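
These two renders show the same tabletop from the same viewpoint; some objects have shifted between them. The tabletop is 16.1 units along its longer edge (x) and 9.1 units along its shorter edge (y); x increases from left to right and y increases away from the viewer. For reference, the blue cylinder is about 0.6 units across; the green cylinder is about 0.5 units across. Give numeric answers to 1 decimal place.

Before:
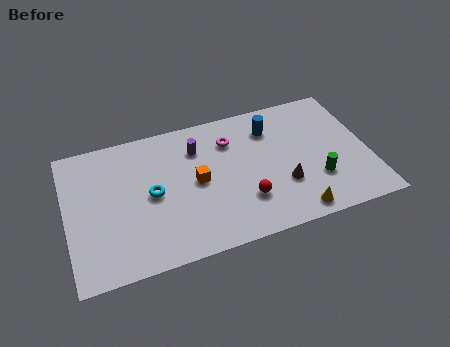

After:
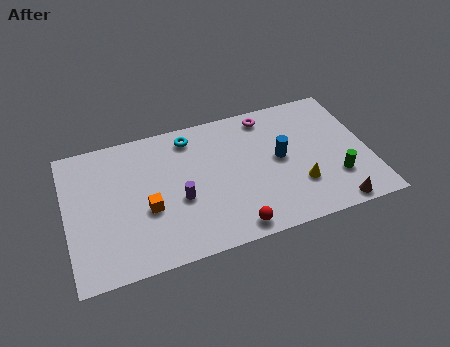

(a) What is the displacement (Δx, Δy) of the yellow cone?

(0.4, 1.7)

The yellow cone started near (11.8, 1.0) and ended near (12.2, 2.7).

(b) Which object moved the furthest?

the cyan torus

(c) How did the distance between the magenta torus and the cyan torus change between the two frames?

-0.8

Before: roughly 5.0 units apart; after: 4.2. That's 0.8 units closer together.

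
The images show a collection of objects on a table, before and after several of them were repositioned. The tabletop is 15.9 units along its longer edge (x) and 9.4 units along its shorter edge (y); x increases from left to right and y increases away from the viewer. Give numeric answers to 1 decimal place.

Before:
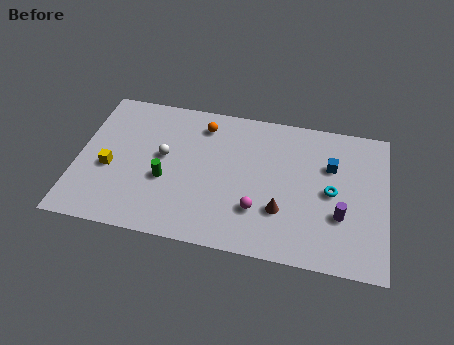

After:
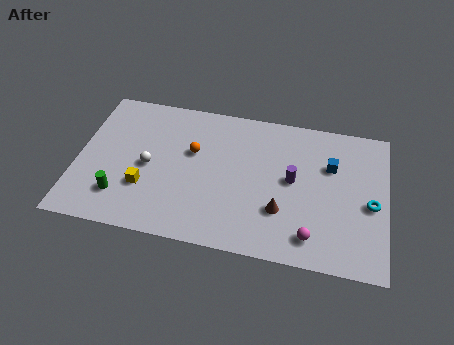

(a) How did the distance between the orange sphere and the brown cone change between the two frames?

-0.9

The distance was about 6.4 in the first image and 5.5 in the second, so they moved 0.9 units closer together.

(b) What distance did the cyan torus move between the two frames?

2.0

The cyan torus moved from about (13.1, 4.6) to (15.1, 4.2), a distance of √(2.0² + 0.4²) ≈ 2.0.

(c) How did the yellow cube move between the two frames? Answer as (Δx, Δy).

(1.9, -0.9)

From the two frames, the yellow cube sits at roughly (1.7, 3.9) before and (3.6, 3.0) after.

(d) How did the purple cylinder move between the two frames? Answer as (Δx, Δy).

(-2.5, 1.8)

The purple cylinder started near (13.6, 3.2) and ended near (11.1, 5.0).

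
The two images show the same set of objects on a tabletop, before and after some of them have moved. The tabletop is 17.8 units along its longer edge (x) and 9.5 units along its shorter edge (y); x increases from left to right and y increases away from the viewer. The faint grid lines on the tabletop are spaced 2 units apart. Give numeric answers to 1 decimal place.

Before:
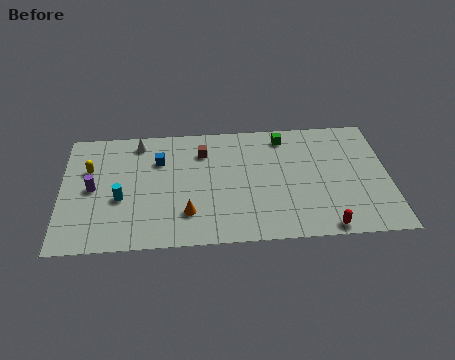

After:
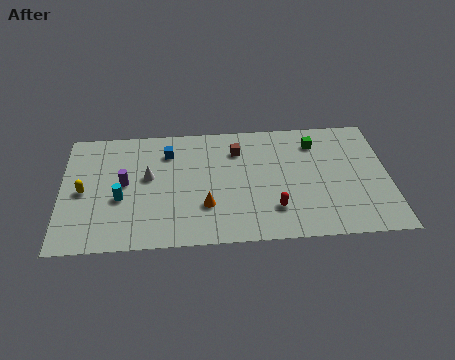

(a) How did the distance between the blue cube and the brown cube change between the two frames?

+1.3

They were about 2.5 units apart before and 3.8 after — 1.3 units further apart.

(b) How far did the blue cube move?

0.8

The blue cube moved from about (5.3, 6.7) to (5.8, 7.3), a distance of √(0.5² + 0.6²) ≈ 0.8.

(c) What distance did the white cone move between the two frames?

2.8

The white cone moved from about (4.2, 8.2) to (4.7, 5.4), a distance of √(0.5² + 2.8²) ≈ 2.8.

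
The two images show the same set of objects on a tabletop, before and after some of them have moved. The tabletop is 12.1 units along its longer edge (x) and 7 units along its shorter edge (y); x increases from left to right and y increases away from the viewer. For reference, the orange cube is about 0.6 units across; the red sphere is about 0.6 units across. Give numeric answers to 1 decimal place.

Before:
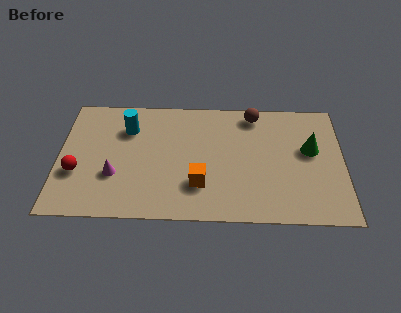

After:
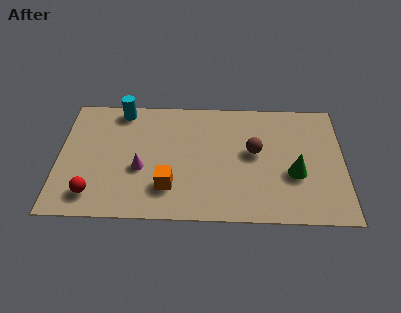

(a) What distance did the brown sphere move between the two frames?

2.2

From (8.3, 6.1) to (8.3, 3.9), the brown sphere covered √(0.0² + 2.2²) ≈ 2.2 units.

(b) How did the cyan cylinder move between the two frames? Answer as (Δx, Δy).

(-0.3, 1.1)

The cyan cylinder was at about (2.9, 5.1) and moved to about (2.6, 6.2).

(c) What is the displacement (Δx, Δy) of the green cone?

(-0.7, -1.4)

The green cone started near (10.7, 4.1) and ended near (10.0, 2.7).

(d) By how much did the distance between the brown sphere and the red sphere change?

-1.0

Before: roughly 8.3 units apart; after: 7.3. That's 1.0 units closer together.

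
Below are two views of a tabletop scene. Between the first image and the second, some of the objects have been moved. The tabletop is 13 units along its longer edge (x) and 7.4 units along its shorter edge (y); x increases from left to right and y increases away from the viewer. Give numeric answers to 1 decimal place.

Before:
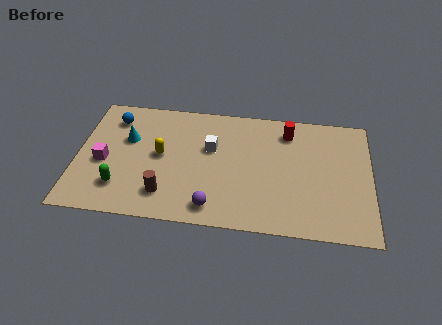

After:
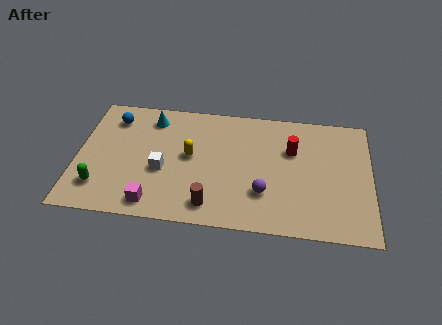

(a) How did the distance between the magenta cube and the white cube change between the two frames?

-2.9

Before: roughly 4.9 units apart; after: 2.0. That's 2.9 units closer together.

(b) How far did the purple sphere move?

2.5

From (6.1, 1.1) to (8.3, 2.2), the purple sphere covered √(2.2² + 1.1²) ≈ 2.5 units.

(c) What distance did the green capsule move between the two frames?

0.9

The green capsule was near (2.0, 1.8) before and (1.1, 1.7) after, so it travelled √(0.9² + 0.1²) ≈ 0.9 units.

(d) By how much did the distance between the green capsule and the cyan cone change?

+2.0

The distance was about 2.9 in the first image and 4.9 in the second, so they moved 2.0 units further apart.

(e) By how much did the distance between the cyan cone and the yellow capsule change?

+1.1

Before: roughly 1.7 units apart; after: 2.8. That's 1.1 units further apart.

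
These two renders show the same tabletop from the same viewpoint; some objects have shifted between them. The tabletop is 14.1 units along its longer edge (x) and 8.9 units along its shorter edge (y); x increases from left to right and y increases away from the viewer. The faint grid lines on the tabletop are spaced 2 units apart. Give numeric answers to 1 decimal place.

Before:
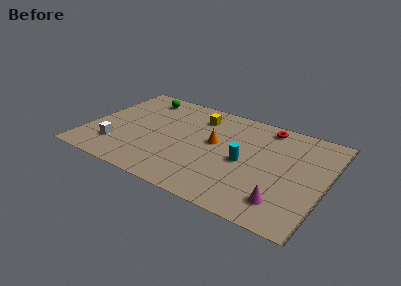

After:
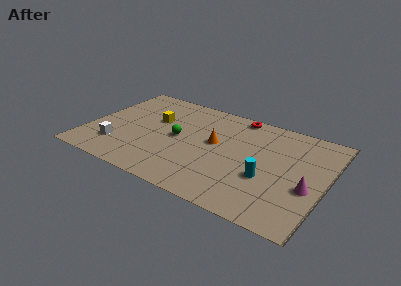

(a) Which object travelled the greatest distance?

the green sphere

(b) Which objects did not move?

the white cube and the orange cone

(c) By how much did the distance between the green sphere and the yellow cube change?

-1.7

The distance was about 3.6 in the first image and 1.9 in the second, so they moved 1.7 units closer together.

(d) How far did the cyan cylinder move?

1.6

From (9.4, 4.1) to (10.8, 3.3), the cyan cylinder covered √(1.4² + 0.8²) ≈ 1.6 units.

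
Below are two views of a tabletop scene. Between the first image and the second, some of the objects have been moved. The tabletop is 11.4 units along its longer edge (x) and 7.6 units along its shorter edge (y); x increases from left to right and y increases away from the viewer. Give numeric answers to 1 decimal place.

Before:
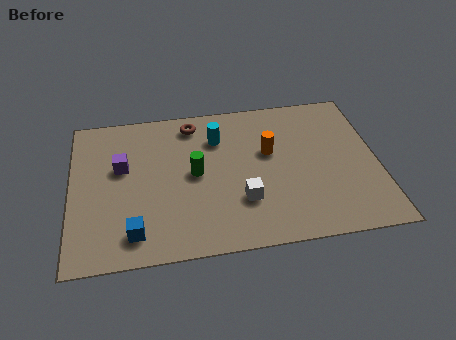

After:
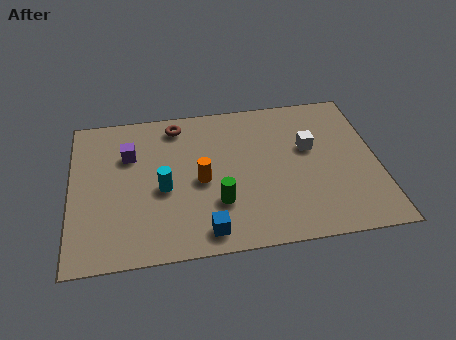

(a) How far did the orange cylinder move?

2.8

The orange cylinder moved from about (7.4, 4.6) to (4.8, 3.5), a distance of √(2.6² + 1.1²) ≈ 2.8.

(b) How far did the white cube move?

3.5

The white cube moved from about (6.3, 2.3) to (8.9, 4.6), a distance of √(2.6² + 2.3²) ≈ 3.5.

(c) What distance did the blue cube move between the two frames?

2.6

The blue cube was near (2.3, 1.3) before and (4.9, 1.0) after, so it travelled √(2.6² + 0.3²) ≈ 2.6 units.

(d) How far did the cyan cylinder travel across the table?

3.1

The cyan cylinder moved from about (5.5, 5.6) to (3.4, 3.3), a distance of √(2.1² + 2.3²) ≈ 3.1.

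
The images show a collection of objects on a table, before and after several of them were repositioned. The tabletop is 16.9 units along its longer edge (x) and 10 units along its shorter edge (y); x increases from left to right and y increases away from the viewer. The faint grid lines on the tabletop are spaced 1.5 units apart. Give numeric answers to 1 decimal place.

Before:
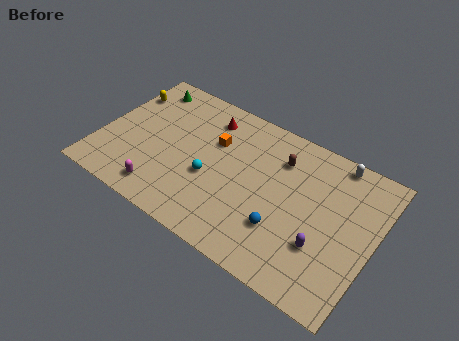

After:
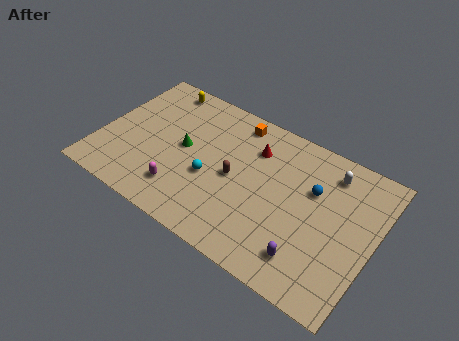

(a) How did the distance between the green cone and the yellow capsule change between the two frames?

+2.8

The distance was about 1.6 in the first image and 4.4 in the second, so they moved 2.8 units further apart.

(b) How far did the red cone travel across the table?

3.2

The red cone moved from about (6.1, 8.1) to (9.2, 7.4), a distance of √(3.1² + 0.7²) ≈ 3.2.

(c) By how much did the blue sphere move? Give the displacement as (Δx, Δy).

(1.3, 3.5)

From the two frames, the blue sphere sits at roughly (11.7, 3.0) before and (13.0, 6.5) after.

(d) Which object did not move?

the cyan sphere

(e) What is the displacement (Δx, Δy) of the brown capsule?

(-2.4, -2.7)

From the two frames, the brown capsule sits at roughly (10.8, 7.5) before and (8.4, 4.8) after.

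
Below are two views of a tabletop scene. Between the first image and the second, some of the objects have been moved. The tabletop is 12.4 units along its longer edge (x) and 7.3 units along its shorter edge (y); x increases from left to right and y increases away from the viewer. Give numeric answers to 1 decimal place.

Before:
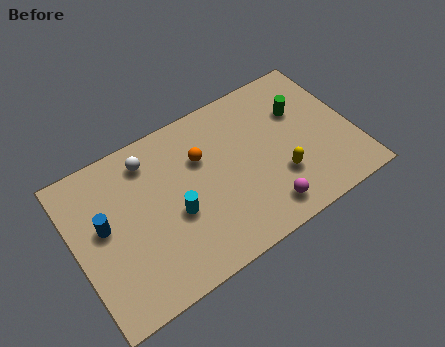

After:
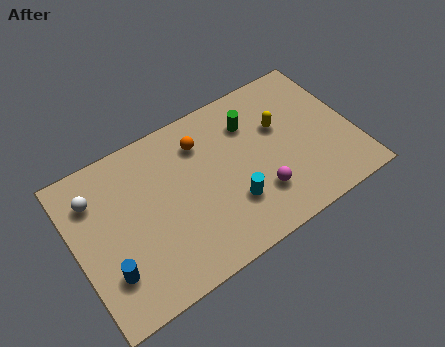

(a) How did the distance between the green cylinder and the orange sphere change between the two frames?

-2.3

The distance was about 4.5 in the first image and 2.2 in the second, so they moved 2.3 units closer together.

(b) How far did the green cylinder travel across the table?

2.3

The green cylinder moved from about (10.3, 4.9) to (8.1, 5.4), a distance of √(2.2² + 0.5²) ≈ 2.3.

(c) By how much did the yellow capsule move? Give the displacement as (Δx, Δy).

(0.4, 2.3)

The yellow capsule was at about (8.9, 2.3) and moved to about (9.3, 4.6).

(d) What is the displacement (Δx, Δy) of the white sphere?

(-2.5, -0.5)

The white sphere started near (3.6, 6.0) and ended near (1.1, 5.5).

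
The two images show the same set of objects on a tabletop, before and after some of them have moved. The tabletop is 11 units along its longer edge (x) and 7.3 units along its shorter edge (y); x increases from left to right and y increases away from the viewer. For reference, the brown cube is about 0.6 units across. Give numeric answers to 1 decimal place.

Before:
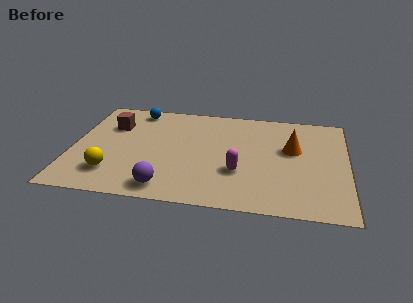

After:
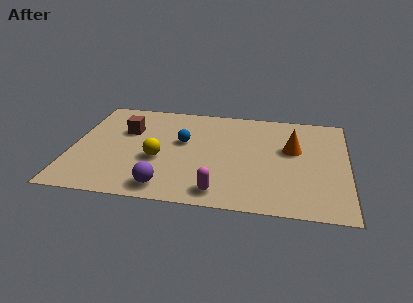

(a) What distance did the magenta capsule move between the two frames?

1.7

The magenta capsule was near (6.7, 2.5) before and (6.0, 1.0) after, so it travelled √(0.7² + 1.5²) ≈ 1.7 units.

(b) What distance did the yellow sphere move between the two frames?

2.2

From (1.7, 1.7) to (3.5, 2.9), the yellow sphere covered √(1.8² + 1.2²) ≈ 2.2 units.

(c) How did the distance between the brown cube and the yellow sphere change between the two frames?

-1.0

Before: roughly 3.4 units apart; after: 2.4. That's 1.0 units closer together.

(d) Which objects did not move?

the purple sphere and the orange cone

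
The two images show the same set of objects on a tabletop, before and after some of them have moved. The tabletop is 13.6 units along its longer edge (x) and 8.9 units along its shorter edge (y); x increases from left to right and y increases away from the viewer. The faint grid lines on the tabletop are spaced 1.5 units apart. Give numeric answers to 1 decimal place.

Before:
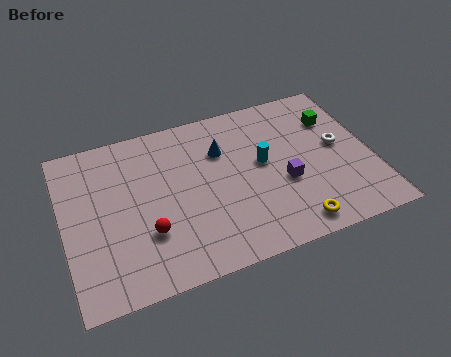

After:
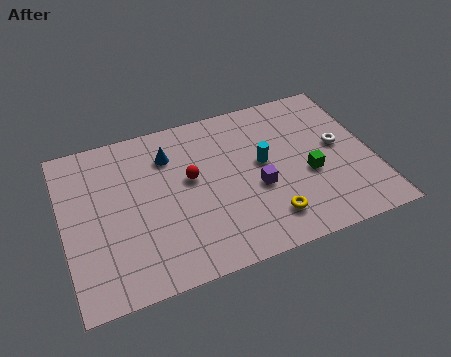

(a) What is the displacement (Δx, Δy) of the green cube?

(-1.5, -2.8)

The green cube started near (12.2, 6.4) and ended near (10.7, 3.6).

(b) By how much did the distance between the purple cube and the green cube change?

-1.6

Before: roughly 3.9 units apart; after: 2.3. That's 1.6 units closer together.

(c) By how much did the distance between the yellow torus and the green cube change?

-3.2

Before: roughly 5.9 units apart; after: 2.7. That's 3.2 units closer together.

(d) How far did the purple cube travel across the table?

1.2

The purple cube moved from about (9.6, 3.5) to (8.4, 3.6), a distance of √(1.2² + 0.1²) ≈ 1.2.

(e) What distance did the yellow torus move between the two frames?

1.2

The yellow torus was near (9.7, 1.1) before and (8.7, 1.8) after, so it travelled √(1.0² + 0.7²) ≈ 1.2 units.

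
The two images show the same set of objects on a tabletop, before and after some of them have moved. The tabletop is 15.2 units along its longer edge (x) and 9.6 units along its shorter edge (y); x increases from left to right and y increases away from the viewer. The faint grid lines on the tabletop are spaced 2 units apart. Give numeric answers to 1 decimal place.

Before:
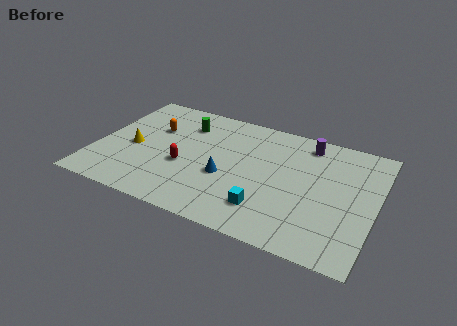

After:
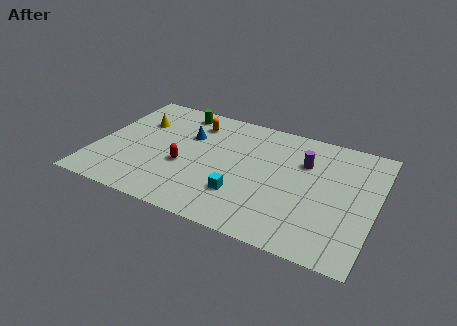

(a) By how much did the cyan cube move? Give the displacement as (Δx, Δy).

(-1.4, 0.5)

From the two frames, the cyan cube sits at roughly (9.6, 2.2) before and (8.2, 2.7) after.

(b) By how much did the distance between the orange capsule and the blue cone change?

-3.8

Before: roughly 5.0 units apart; after: 1.2. That's 3.8 units closer together.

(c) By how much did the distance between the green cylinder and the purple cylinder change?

+0.6

Before: roughly 6.8 units apart; after: 7.4. That's 0.6 units further apart.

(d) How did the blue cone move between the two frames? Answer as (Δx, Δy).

(-2.4, 2.6)

The blue cone started near (7.2, 3.8) and ended near (4.8, 6.4).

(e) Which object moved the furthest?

the blue cone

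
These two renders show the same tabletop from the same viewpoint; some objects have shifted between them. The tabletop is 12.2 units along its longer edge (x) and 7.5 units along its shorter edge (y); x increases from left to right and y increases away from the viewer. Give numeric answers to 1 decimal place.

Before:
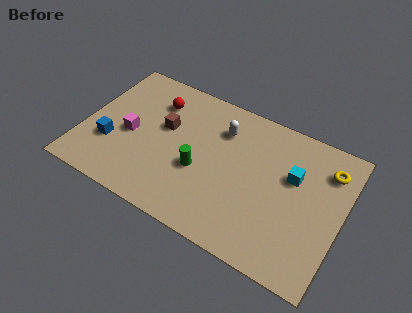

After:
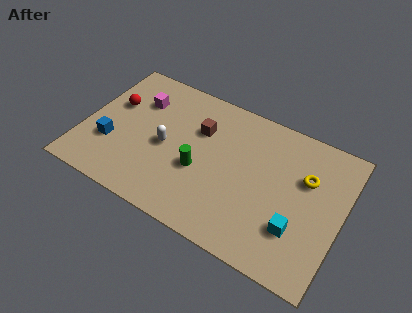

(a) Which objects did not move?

the green cylinder and the blue cube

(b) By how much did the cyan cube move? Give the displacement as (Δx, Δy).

(0.5, -2.5)

The cyan cube was at about (9.8, 4.7) and moved to about (10.3, 2.2).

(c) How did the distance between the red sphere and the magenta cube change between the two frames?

-1.2

The distance was about 2.5 in the first image and 1.3 in the second, so they moved 1.2 units closer together.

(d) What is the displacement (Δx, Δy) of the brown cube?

(1.6, 0.6)

The brown cube started near (3.7, 4.5) and ended near (5.3, 5.1).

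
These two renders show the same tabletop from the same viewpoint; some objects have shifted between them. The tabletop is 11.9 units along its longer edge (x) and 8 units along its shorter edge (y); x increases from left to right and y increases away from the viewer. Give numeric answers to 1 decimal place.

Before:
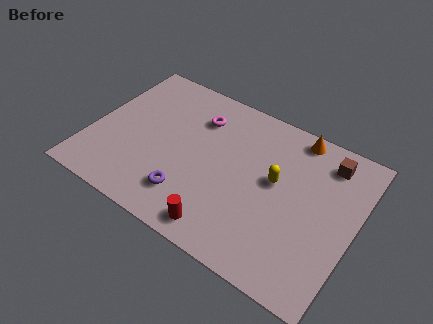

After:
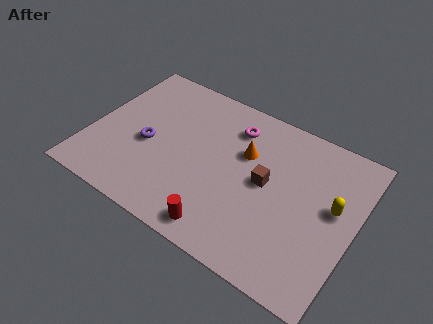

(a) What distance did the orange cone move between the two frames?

2.8

The orange cone was near (8.8, 7.2) before and (6.8, 5.2) after, so it travelled √(2.0² + 2.0²) ≈ 2.8 units.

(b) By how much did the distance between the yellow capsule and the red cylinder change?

+1.7

They were about 3.9 units apart before and 5.6 after — 1.7 units further apart.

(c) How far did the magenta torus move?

1.6

The magenta torus moved from about (4.5, 6.0) to (6.1, 6.3), a distance of √(1.6² + 0.3²) ≈ 1.6.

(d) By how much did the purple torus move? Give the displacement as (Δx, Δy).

(-2.2, 1.7)

The purple torus was at about (4.8, 1.8) and moved to about (2.6, 3.5).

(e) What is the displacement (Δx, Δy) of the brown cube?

(-2.4, -2.4)

From the two frames, the brown cube sits at roughly (10.3, 6.6) before and (7.9, 4.2) after.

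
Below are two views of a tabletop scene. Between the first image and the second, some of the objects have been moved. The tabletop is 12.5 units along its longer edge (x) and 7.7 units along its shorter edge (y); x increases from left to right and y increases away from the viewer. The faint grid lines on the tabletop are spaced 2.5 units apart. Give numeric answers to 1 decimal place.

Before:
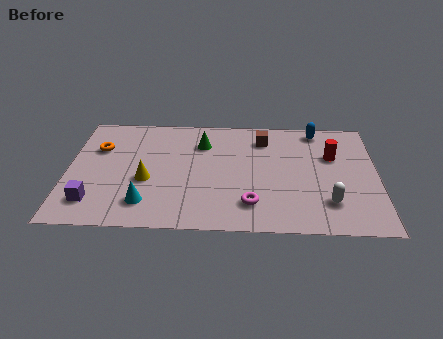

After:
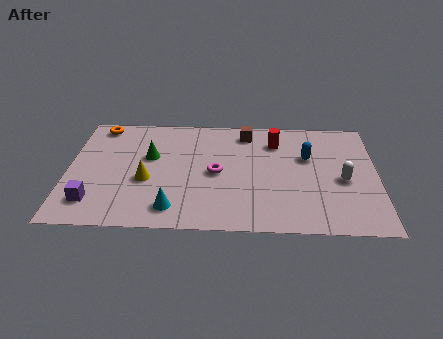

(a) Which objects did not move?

the yellow cone and the purple cube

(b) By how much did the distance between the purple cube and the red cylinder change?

-1.7

They were about 10.2 units apart before and 8.5 after — 1.7 units closer together.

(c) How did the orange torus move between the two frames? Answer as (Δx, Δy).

(0.0, 1.6)

From the two frames, the orange torus sits at roughly (1.2, 5.2) before and (1.2, 6.8) after.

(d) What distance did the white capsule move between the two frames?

1.6

From (10.5, 1.9) to (11.1, 3.4), the white capsule covered √(0.6² + 1.5²) ≈ 1.6 units.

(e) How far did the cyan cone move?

1.1

The cyan cone moved from about (3.2, 1.6) to (4.3, 1.3), a distance of √(1.1² + 0.3²) ≈ 1.1.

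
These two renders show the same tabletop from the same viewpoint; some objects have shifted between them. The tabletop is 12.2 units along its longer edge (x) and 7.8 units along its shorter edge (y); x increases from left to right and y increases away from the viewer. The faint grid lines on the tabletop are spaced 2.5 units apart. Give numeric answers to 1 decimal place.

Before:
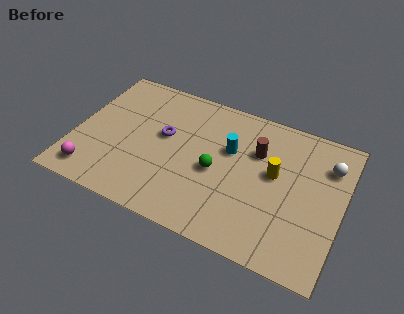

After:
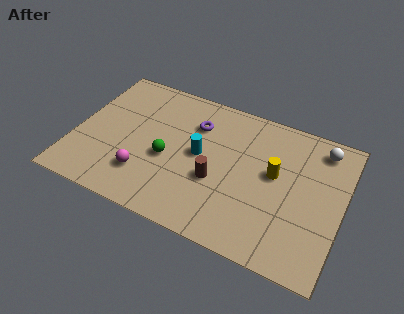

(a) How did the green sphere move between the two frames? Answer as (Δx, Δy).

(-2.2, -0.2)

From the two frames, the green sphere sits at roughly (6.5, 3.5) before and (4.3, 3.3) after.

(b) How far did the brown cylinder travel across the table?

2.8

From (8.2, 5.3) to (6.6, 3.0), the brown cylinder covered √(1.6² + 2.3²) ≈ 2.8 units.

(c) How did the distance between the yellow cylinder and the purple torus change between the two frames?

-1.1

They were about 5.1 units apart before and 4.0 after — 1.1 units closer together.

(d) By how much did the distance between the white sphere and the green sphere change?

+2.1

Before: roughly 5.4 units apart; after: 7.5. That's 2.1 units further apart.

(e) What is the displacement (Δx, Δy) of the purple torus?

(1.3, 1.2)

The purple torus started near (4.0, 4.5) and ended near (5.3, 5.7).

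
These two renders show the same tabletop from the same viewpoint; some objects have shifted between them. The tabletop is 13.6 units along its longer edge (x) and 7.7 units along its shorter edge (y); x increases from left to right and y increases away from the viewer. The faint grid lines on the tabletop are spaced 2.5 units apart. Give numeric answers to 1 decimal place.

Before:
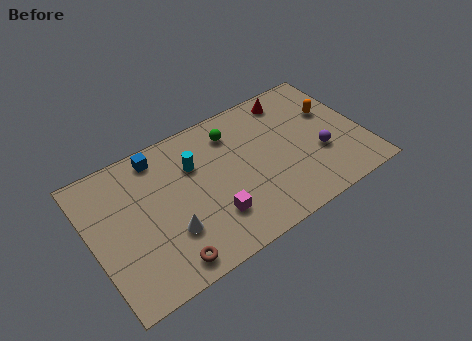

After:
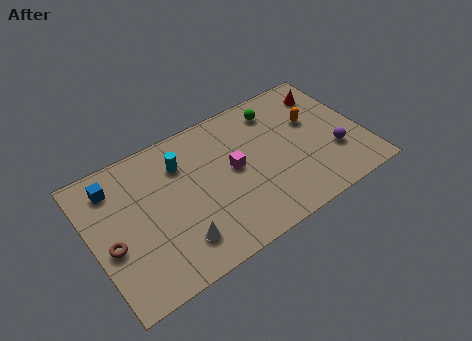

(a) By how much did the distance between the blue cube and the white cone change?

+0.8

The distance was about 4.3 in the first image and 5.1 in the second, so they moved 0.8 units further apart.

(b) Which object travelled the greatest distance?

the brown torus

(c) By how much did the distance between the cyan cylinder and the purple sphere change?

+1.5

They were about 6.5 units apart before and 8.0 after — 1.5 units further apart.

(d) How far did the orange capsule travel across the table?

1.0

The orange capsule moved from about (12.3, 4.9) to (11.3, 4.8), a distance of √(1.0² + 0.1²) ≈ 1.0.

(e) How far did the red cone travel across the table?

1.9

The red cone was near (10.5, 6.6) before and (12.3, 6.1) after, so it travelled √(1.8² + 0.5²) ≈ 1.9 units.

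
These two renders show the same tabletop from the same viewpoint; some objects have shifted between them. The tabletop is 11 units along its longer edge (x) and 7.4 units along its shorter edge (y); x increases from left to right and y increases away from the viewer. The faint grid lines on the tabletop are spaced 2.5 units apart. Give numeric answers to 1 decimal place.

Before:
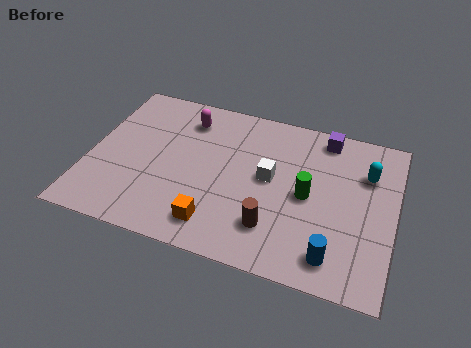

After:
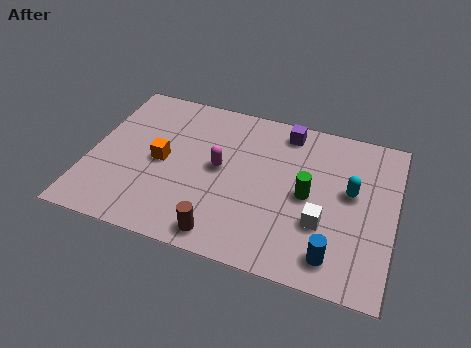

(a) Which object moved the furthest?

the orange cube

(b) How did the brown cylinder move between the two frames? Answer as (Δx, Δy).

(-1.7, -0.9)

The brown cylinder was at about (6.8, 1.8) and moved to about (5.1, 0.9).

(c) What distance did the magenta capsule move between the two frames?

2.4

The magenta capsule moved from about (3.3, 5.9) to (4.7, 3.9), a distance of √(1.4² + 2.0²) ≈ 2.4.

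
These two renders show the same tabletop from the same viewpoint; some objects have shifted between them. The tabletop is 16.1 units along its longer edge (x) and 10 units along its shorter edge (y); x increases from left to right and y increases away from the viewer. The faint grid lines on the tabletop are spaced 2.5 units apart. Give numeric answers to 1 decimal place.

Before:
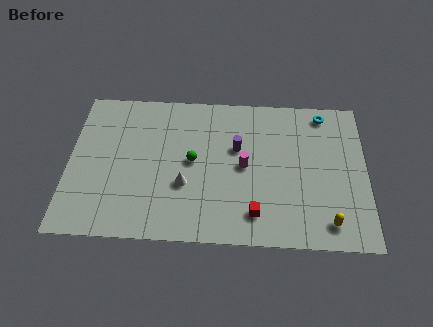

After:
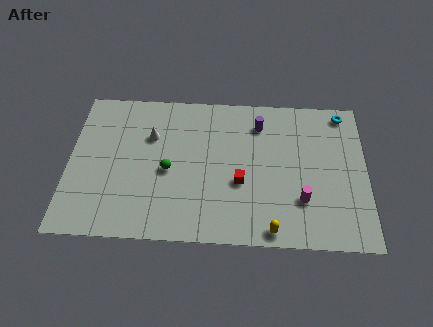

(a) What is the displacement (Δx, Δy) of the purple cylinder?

(1.2, 1.7)

The purple cylinder was at about (9.1, 6.2) and moved to about (10.3, 7.9).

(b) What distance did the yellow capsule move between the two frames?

3.1

From (14.0, 1.5) to (11.0, 0.9), the yellow capsule covered √(3.0² + 0.6²) ≈ 3.1 units.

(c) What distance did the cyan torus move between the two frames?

1.1

From (13.8, 8.8) to (14.9, 8.9), the cyan torus covered √(1.1² + 0.1²) ≈ 1.1 units.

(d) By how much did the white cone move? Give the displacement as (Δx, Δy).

(-1.9, 3.2)

From the two frames, the white cone sits at roughly (6.3, 3.6) before and (4.4, 6.8) after.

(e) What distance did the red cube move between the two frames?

2.2

The red cube was near (10.1, 1.9) before and (9.3, 3.9) after, so it travelled √(0.8² + 2.0²) ≈ 2.2 units.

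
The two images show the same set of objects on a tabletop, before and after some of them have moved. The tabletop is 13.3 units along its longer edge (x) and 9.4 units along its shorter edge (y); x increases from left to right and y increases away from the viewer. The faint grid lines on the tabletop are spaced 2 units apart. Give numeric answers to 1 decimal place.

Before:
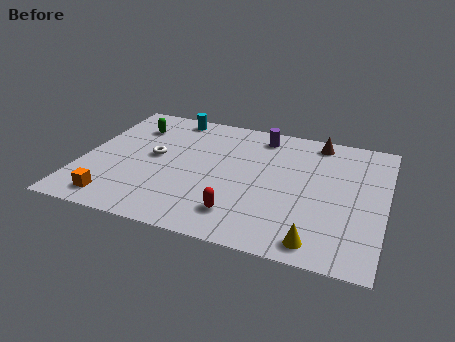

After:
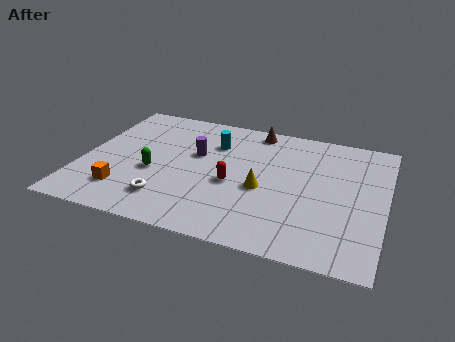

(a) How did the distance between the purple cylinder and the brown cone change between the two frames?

+1.1

The distance was about 2.5 in the first image and 3.6 in the second, so they moved 1.1 units further apart.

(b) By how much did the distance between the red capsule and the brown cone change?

-2.6

They were about 7.0 units apart before and 4.4 after — 2.6 units closer together.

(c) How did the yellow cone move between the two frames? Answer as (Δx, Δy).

(-2.6, 2.9)

The yellow cone was at about (10.6, 1.1) and moved to about (8.0, 4.0).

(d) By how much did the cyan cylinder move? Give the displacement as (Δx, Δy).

(2.1, -1.6)

The cyan cylinder was at about (3.5, 8.4) and moved to about (5.6, 6.8).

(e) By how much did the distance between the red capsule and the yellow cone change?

-2.2

Before: roughly 3.5 units apart; after: 1.3. That's 2.2 units closer together.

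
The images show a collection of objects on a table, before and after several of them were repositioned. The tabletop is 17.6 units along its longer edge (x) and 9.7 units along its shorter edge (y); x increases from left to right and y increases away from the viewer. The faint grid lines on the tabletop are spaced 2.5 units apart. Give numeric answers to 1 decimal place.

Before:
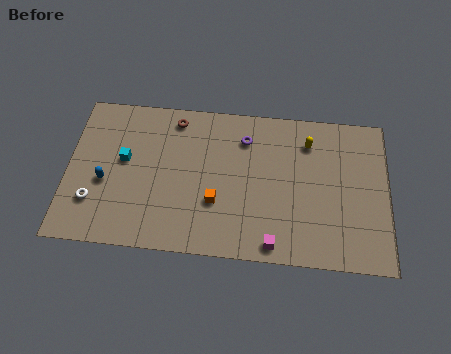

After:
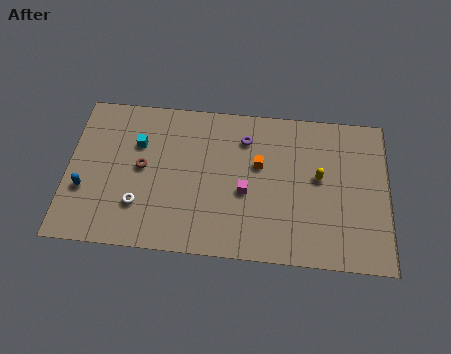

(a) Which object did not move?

the purple torus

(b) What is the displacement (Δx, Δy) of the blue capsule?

(-1.1, -0.6)

The blue capsule started near (2.1, 4.0) and ended near (1.0, 3.4).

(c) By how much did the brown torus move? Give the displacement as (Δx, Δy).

(-1.7, -3.3)

The brown torus was at about (5.8, 8.4) and moved to about (4.1, 5.1).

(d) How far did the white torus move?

2.5

The white torus was near (1.5, 2.7) before and (4.0, 2.7) after, so it travelled √(2.5² + 0.0²) ≈ 2.5 units.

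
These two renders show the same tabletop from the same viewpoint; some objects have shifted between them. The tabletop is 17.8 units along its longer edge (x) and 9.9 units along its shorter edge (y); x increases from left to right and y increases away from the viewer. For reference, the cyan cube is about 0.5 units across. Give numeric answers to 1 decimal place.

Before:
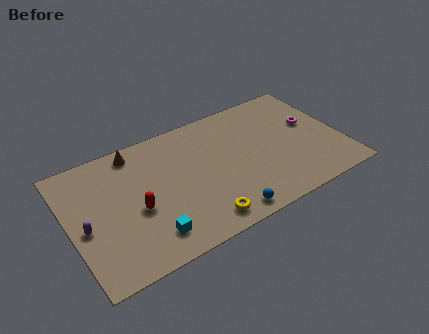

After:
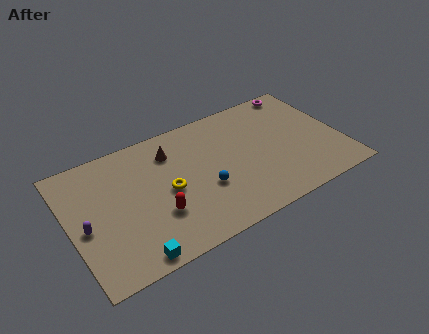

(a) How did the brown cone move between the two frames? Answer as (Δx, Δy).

(2.2, -1.1)

From the two frames, the brown cone sits at roughly (4.7, 8.7) before and (6.9, 7.6) after.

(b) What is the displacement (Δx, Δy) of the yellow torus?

(-1.7, 3.3)

From the two frames, the yellow torus sits at roughly (8.0, 1.4) before and (6.3, 4.7) after.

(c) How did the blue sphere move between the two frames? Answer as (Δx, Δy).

(-0.9, 2.6)

The blue sphere was at about (9.5, 1.1) and moved to about (8.6, 3.7).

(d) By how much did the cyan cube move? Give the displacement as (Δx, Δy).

(-1.3, -1.0)

The cyan cube was at about (4.7, 1.9) and moved to about (3.4, 0.9).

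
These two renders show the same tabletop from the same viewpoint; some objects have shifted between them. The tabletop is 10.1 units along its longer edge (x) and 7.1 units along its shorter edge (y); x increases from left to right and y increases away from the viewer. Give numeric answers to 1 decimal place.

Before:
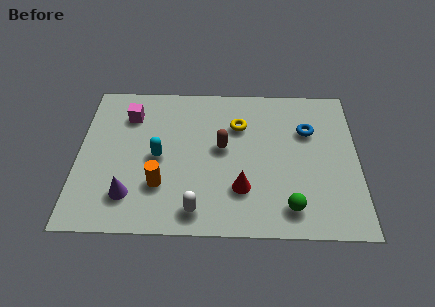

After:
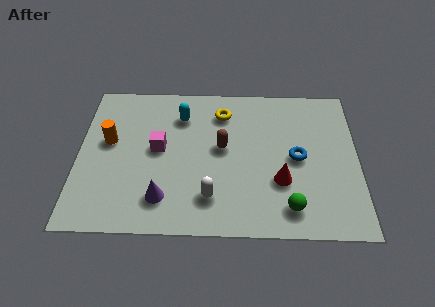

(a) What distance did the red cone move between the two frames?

1.5

From (5.9, 2.0) to (7.3, 2.4), the red cone covered √(1.4² + 0.4²) ≈ 1.5 units.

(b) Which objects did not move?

the brown capsule and the green sphere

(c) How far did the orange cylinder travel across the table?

2.8

From (3.0, 2.1) to (1.1, 4.1), the orange cylinder covered √(1.9² + 2.0²) ≈ 2.8 units.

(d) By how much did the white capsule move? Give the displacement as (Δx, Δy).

(0.5, 0.6)

The white capsule was at about (4.3, 1.0) and moved to about (4.8, 1.6).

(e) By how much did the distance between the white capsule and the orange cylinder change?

+2.8

Before: roughly 1.7 units apart; after: 4.5. That's 2.8 units further apart.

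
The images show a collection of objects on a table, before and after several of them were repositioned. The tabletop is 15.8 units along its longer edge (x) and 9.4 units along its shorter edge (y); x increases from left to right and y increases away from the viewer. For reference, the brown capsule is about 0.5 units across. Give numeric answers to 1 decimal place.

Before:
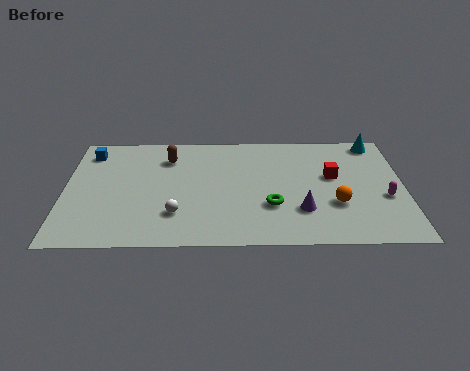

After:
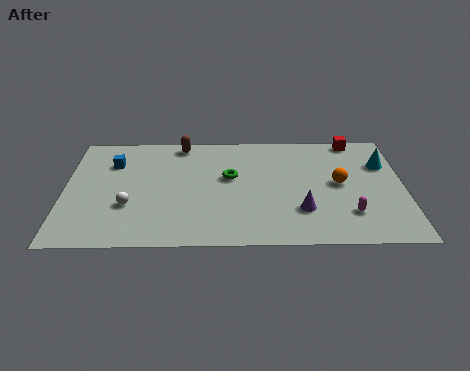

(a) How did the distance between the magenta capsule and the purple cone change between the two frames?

-1.8

The distance was about 4.0 in the first image and 2.2 in the second, so they moved 1.8 units closer together.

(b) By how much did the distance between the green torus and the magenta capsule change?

+1.0

The distance was about 5.3 in the first image and 6.3 in the second, so they moved 1.0 units further apart.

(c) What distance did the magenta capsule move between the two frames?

2.1

The magenta capsule moved from about (14.9, 3.7) to (13.2, 2.4), a distance of √(1.7² + 1.3²) ≈ 2.1.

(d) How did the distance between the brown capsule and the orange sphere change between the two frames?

-0.6

They were about 8.8 units apart before and 8.2 after — 0.6 units closer together.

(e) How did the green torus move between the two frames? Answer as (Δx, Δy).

(-1.9, 2.4)

The green torus started near (9.6, 3.1) and ended near (7.7, 5.5).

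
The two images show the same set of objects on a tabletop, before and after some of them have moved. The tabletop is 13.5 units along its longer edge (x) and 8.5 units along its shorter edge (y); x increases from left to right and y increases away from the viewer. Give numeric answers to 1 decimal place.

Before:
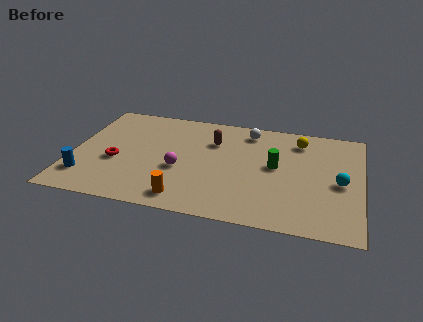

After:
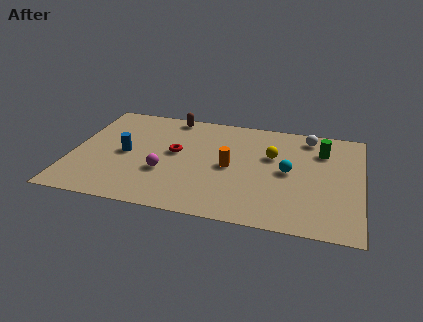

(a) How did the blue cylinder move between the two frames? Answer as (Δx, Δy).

(1.7, 2.2)

The blue cylinder was at about (0.8, 1.9) and moved to about (2.5, 4.1).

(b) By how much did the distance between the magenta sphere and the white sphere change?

+3.0

The distance was about 4.8 in the first image and 7.8 in the second, so they moved 3.0 units further apart.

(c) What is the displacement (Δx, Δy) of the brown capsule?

(-2.1, 1.7)

From the two frames, the brown capsule sits at roughly (6.5, 6.0) before and (4.4, 7.7) after.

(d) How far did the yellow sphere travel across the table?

1.9

The yellow sphere moved from about (10.5, 6.9) to (9.3, 5.4), a distance of √(1.2² + 1.5²) ≈ 1.9.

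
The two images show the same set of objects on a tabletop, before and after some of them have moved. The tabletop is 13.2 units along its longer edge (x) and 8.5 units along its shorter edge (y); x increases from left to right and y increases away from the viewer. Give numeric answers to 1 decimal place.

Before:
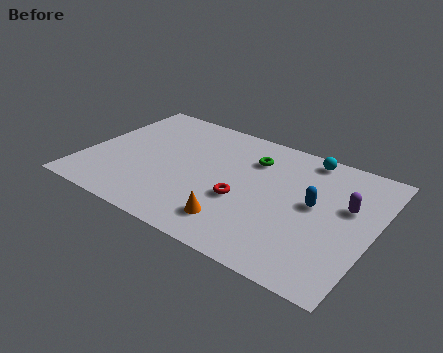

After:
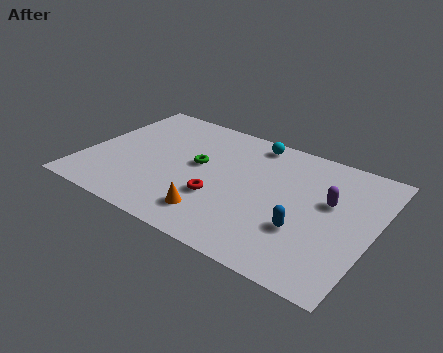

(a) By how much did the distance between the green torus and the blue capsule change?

+2.0

They were about 3.5 units apart before and 5.5 after — 2.0 units further apart.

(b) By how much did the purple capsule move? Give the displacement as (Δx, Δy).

(-0.8, -0.1)

The purple capsule was at about (11.9, 5.2) and moved to about (11.1, 5.1).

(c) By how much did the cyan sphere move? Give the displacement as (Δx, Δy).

(-2.5, -0.1)

From the two frames, the cyan sphere sits at roughly (9.7, 7.6) before and (7.2, 7.5) after.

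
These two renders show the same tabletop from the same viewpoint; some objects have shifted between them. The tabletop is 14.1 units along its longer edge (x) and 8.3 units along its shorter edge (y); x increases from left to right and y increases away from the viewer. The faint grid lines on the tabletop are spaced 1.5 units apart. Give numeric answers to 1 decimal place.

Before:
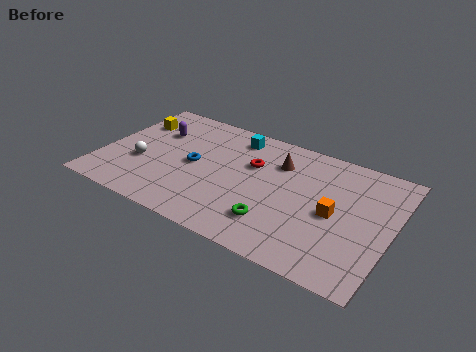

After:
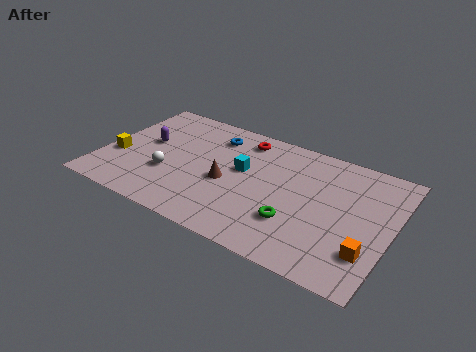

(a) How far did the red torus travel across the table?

1.7

From (7.2, 5.4) to (6.5, 7.0), the red torus covered √(0.7² + 1.6²) ≈ 1.7 units.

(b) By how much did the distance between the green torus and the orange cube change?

+0.3

They were about 3.2 units apart before and 3.5 after — 0.3 units further apart.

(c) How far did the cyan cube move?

2.3

The cyan cube was near (6.1, 7.0) before and (6.8, 4.8) after, so it travelled √(0.7² + 2.2²) ≈ 2.3 units.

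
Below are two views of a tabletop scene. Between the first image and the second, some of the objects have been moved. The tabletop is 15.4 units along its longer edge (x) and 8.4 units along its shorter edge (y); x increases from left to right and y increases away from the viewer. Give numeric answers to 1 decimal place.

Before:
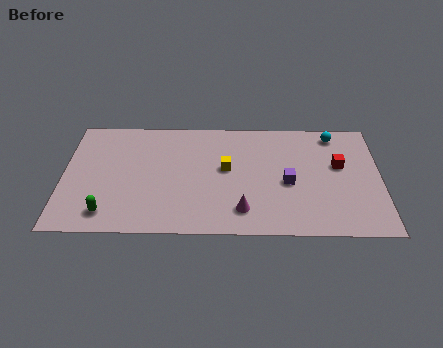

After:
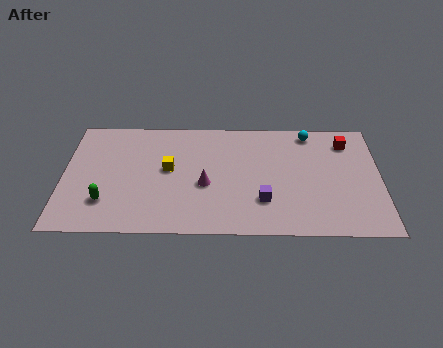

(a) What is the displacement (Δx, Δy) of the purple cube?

(-1.2, -1.3)

The purple cube started near (10.9, 3.7) and ended near (9.7, 2.4).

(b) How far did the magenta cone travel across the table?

2.5

From (8.7, 1.7) to (6.9, 3.5), the magenta cone covered √(1.8² + 1.8²) ≈ 2.5 units.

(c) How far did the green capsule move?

0.8

The green capsule was near (2.2, 1.4) before and (2.1, 2.2) after, so it travelled √(0.1² + 0.8²) ≈ 0.8 units.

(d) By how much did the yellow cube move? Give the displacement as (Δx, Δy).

(-2.8, -0.1)

The yellow cube was at about (7.9, 4.7) and moved to about (5.1, 4.6).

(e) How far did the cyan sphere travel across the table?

1.2

From (13.2, 7.3) to (12.0, 7.4), the cyan sphere covered √(1.2² + 0.1²) ≈ 1.2 units.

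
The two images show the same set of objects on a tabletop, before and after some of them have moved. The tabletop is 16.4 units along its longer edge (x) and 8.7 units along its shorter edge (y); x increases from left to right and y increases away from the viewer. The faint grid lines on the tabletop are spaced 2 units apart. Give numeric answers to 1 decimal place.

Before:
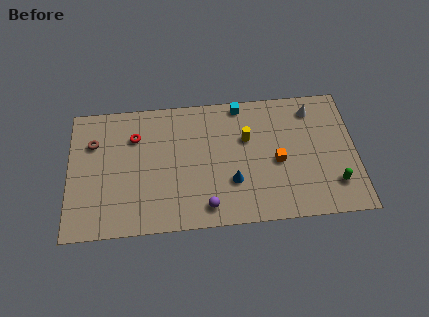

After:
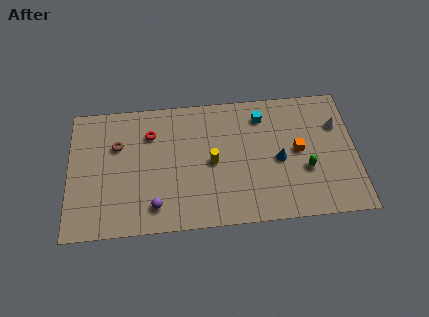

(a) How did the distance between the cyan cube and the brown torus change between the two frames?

-0.3

Before: roughly 8.7 units apart; after: 8.4. That's 0.3 units closer together.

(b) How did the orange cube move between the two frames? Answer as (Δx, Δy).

(1.2, 0.6)

The orange cube started near (11.9, 3.9) and ended near (13.1, 4.5).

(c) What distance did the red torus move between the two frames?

0.9

From (3.8, 6.3) to (4.7, 6.4), the red torus covered √(0.9² + 0.1²) ≈ 0.9 units.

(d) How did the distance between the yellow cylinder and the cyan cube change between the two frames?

+1.7

They were about 2.3 units apart before and 4.0 after — 1.7 units further apart.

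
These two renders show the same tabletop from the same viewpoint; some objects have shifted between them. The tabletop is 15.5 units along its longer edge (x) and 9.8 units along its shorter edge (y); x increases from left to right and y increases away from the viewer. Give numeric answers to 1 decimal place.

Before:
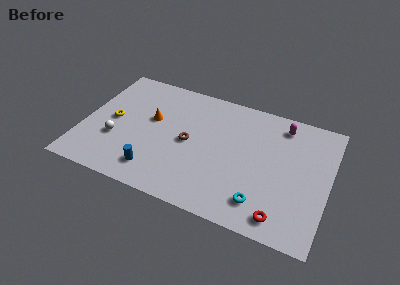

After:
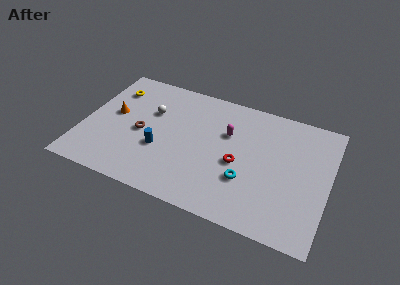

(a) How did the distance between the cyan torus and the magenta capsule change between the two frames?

-2.9

They were about 6.4 units apart before and 3.5 after — 2.9 units closer together.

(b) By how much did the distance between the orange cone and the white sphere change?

-0.6

Before: roughly 3.1 units apart; after: 2.5. That's 0.6 units closer together.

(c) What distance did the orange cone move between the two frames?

2.4

The orange cone moved from about (4.2, 5.8) to (1.8, 5.4), a distance of √(2.4² + 0.4²) ≈ 2.4.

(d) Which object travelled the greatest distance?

the red torus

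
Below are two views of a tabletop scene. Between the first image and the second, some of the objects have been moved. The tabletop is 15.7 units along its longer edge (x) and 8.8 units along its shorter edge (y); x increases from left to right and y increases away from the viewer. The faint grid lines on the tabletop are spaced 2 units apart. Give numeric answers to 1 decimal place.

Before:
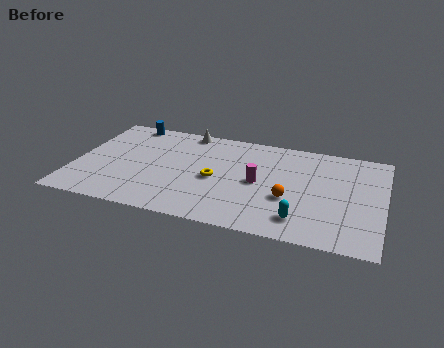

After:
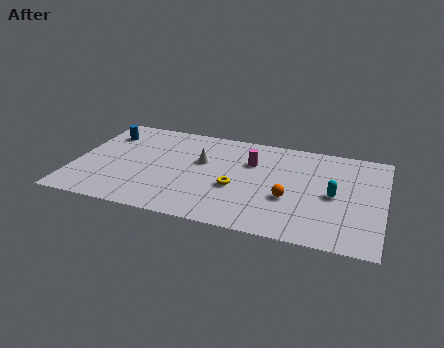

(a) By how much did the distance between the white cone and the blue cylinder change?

+2.2

They were about 3.1 units apart before and 5.3 after — 2.2 units further apart.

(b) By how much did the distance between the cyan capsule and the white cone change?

-2.0

The distance was about 8.9 in the first image and 6.9 in the second, so they moved 2.0 units closer together.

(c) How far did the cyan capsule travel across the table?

2.9

The cyan capsule moved from about (11.7, 1.7) to (13.2, 4.2), a distance of √(1.5² + 2.5²) ≈ 2.9.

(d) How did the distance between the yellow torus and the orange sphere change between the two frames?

-1.2

They were about 3.9 units apart before and 2.7 after — 1.2 units closer together.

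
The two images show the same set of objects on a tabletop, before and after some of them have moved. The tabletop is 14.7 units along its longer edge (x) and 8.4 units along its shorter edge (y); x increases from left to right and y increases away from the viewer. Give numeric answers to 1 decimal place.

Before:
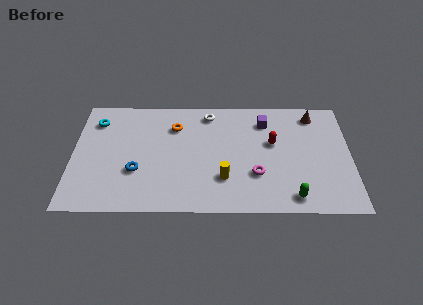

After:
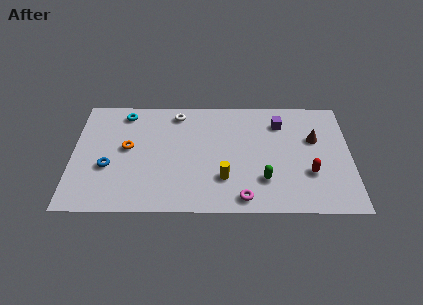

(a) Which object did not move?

the yellow cylinder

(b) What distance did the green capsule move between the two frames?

1.9

The green capsule was near (11.6, 1.1) before and (10.1, 2.3) after, so it travelled √(1.5² + 1.2²) ≈ 1.9 units.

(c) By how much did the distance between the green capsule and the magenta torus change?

-0.8

They were about 2.5 units apart before and 1.7 after — 0.8 units closer together.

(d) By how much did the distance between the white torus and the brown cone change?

+1.9

Before: roughly 5.6 units apart; after: 7.5. That's 1.9 units further apart.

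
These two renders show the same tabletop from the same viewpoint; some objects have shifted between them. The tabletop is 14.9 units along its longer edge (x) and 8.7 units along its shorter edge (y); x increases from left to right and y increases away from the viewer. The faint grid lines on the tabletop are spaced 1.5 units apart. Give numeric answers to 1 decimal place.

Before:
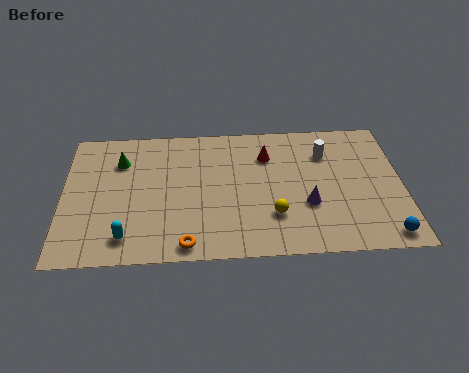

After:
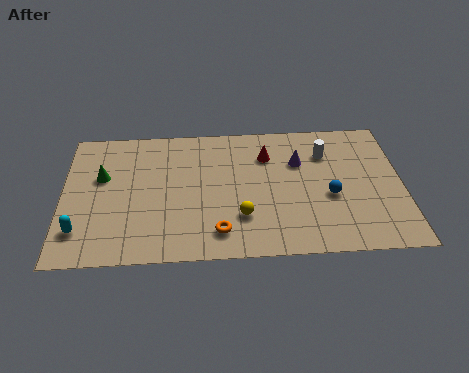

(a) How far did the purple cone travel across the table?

2.8

The purple cone moved from about (10.7, 3.1) to (10.4, 5.9), a distance of √(0.3² + 2.8²) ≈ 2.8.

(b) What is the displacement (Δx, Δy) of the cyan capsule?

(-2.0, 0.5)

The cyan capsule was at about (2.8, 1.5) and moved to about (0.8, 2.0).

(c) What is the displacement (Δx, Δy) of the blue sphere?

(-2.3, 2.6)

The blue sphere started near (14.0, 1.0) and ended near (11.7, 3.6).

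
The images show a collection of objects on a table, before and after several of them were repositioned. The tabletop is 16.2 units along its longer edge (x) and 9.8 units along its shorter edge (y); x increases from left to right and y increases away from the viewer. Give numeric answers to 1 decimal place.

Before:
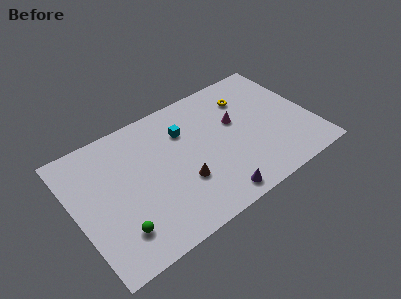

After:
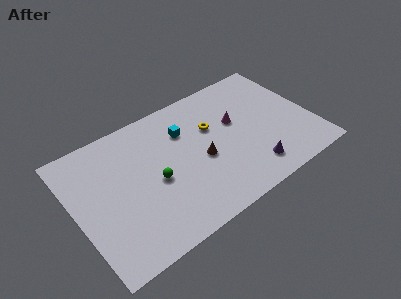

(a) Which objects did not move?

the cyan cube and the magenta cone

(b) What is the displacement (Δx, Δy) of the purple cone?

(2.7, 0.7)

From the two frames, the purple cone sits at roughly (8.8, 1.1) before and (11.5, 1.8) after.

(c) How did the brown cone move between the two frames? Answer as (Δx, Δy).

(1.5, 1.0)

The brown cone was at about (7.0, 3.3) and moved to about (8.5, 4.3).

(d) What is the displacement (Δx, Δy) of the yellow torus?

(-2.7, -1.1)

From the two frames, the yellow torus sits at roughly (12.3, 7.4) before and (9.6, 6.3) after.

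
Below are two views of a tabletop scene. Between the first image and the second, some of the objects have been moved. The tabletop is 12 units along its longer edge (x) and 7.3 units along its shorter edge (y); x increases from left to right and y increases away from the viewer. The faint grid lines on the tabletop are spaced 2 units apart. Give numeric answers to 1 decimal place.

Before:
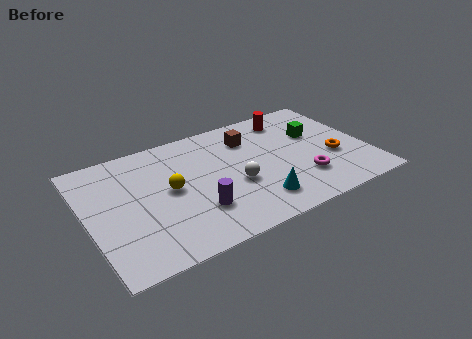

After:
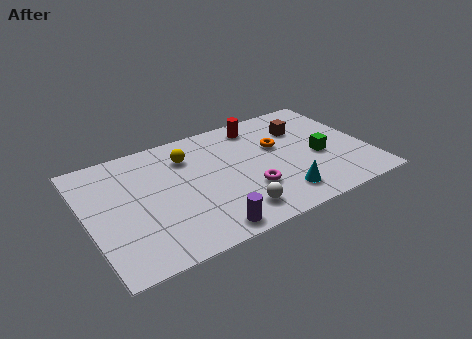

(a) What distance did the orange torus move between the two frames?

2.8

The orange torus was near (10.5, 2.8) before and (8.3, 4.5) after, so it travelled √(2.2² + 1.7²) ≈ 2.8 units.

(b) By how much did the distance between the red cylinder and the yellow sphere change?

-2.8

Before: roughly 6.1 units apart; after: 3.3. That's 2.8 units closer together.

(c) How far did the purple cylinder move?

1.3

The purple cylinder moved from about (4.4, 2.1) to (4.6, 0.8), a distance of √(0.2² + 1.3²) ≈ 1.3.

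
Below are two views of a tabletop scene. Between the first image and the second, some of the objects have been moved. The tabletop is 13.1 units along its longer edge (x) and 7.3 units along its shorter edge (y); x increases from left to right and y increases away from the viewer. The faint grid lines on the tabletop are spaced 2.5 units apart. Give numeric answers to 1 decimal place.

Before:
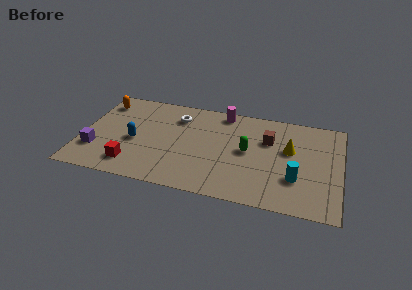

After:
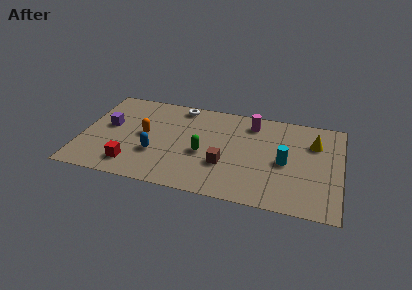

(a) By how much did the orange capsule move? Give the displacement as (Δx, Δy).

(2.4, -2.1)

From the two frames, the orange capsule sits at roughly (0.8, 5.9) before and (3.2, 3.8) after.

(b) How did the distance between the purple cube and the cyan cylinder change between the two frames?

-1.1

The distance was about 10.1 in the first image and 9.0 in the second, so they moved 1.1 units closer together.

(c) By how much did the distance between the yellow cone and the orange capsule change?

-1.2

Before: roughly 9.8 units apart; after: 8.6. That's 1.2 units closer together.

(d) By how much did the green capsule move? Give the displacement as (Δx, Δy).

(-2.2, -0.7)

From the two frames, the green capsule sits at roughly (8.4, 3.8) before and (6.2, 3.1) after.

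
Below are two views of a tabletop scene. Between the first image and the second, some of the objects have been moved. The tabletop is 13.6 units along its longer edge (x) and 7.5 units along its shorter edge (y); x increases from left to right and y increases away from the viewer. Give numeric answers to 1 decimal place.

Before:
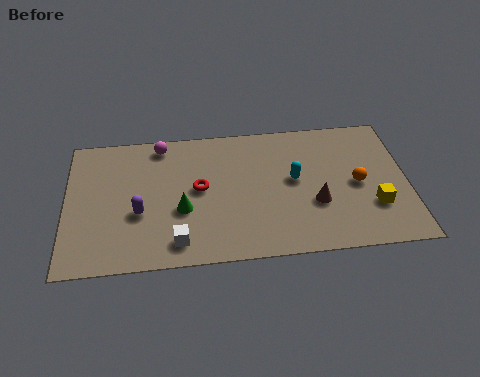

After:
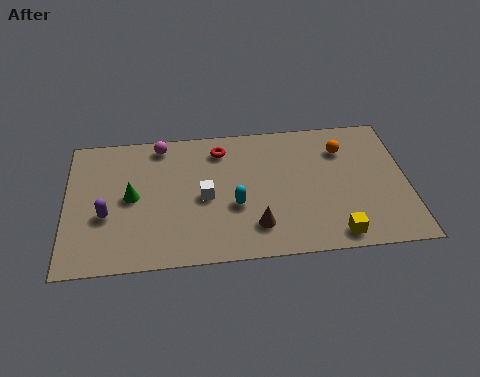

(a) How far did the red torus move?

2.3

From (5.3, 4.0) to (6.2, 6.1), the red torus covered √(0.9² + 2.1²) ≈ 2.3 units.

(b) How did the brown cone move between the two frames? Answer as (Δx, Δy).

(-2.4, -1.0)

The brown cone was at about (9.9, 2.7) and moved to about (7.5, 1.7).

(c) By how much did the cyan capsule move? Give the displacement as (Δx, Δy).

(-2.4, -1.2)

From the two frames, the cyan capsule sits at roughly (9.1, 4.1) before and (6.7, 2.9) after.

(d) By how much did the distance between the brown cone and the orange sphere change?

+3.4

The distance was about 1.9 in the first image and 5.3 in the second, so they moved 3.4 units further apart.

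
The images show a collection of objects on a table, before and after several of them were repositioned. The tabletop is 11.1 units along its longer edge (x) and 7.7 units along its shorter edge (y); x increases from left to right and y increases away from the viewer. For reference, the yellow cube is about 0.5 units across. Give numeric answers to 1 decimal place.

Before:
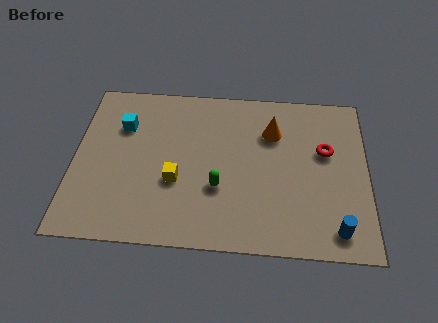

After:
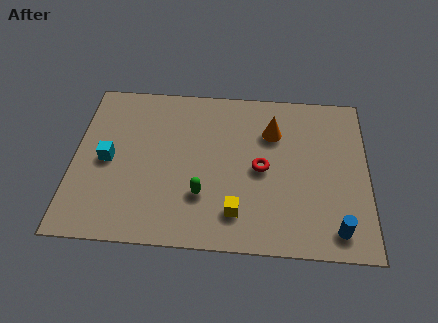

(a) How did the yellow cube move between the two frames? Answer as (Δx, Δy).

(2.3, -1.3)

The yellow cube was at about (3.9, 2.9) and moved to about (6.2, 1.6).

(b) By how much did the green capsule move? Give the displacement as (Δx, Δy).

(-0.6, -0.4)

From the two frames, the green capsule sits at roughly (5.5, 2.7) before and (4.9, 2.3) after.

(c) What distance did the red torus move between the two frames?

2.6

The red torus moved from about (9.5, 4.7) to (7.1, 3.7), a distance of √(2.4² + 1.0²) ≈ 2.6.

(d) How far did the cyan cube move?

1.8

The cyan cube moved from about (1.8, 5.4) to (1.3, 3.7), a distance of √(0.5² + 1.7²) ≈ 1.8.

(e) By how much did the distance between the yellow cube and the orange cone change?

-0.3

The distance was about 4.4 in the first image and 4.1 in the second, so they moved 0.3 units closer together.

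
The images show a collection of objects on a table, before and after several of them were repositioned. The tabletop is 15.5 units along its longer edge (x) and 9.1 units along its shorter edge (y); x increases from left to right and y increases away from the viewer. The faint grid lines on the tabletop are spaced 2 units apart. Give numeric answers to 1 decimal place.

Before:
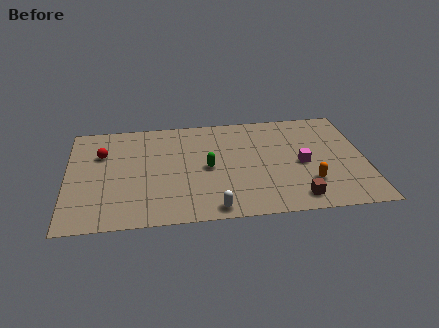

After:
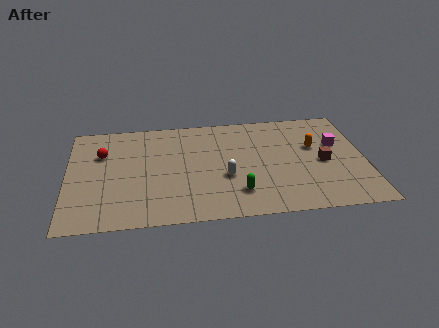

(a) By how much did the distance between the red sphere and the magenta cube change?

+1.7

Before: roughly 10.6 units apart; after: 12.3. That's 1.7 units further apart.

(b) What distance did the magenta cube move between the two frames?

2.4

From (12.2, 4.2) to (14.1, 5.7), the magenta cube covered √(1.9² + 1.5²) ≈ 2.4 units.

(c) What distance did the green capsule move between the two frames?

2.7

The green capsule moved from about (7.3, 4.4) to (8.8, 2.1), a distance of √(1.5² + 2.3²) ≈ 2.7.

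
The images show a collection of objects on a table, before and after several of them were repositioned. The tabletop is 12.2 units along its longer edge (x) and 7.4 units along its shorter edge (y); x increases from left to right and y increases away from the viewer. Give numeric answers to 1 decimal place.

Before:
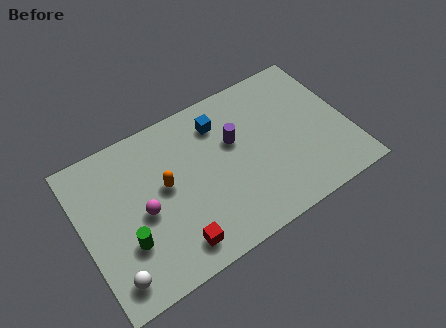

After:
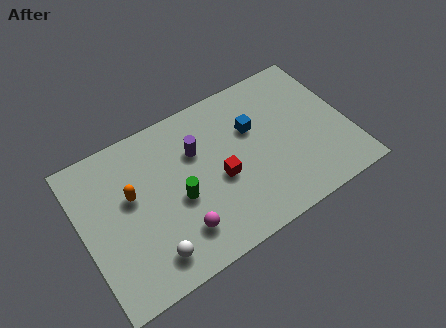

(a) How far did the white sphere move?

1.7

From (1.0, 1.2) to (2.7, 1.3), the white sphere covered √(1.7² + 0.1²) ≈ 1.7 units.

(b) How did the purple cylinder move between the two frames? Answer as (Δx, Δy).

(-1.7, 0.4)

From the two frames, the purple cylinder sits at roughly (7.1, 4.6) before and (5.4, 5.0) after.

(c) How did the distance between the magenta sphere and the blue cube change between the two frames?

+0.4

They were about 4.6 units apart before and 5.0 after — 0.4 units further apart.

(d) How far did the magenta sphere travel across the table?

2.2

From (2.7, 3.4) to (4.1, 1.7), the magenta sphere covered √(1.4² + 1.7²) ≈ 2.2 units.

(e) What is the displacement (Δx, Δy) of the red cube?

(2.4, 2.0)

The red cube was at about (3.8, 1.2) and moved to about (6.2, 3.2).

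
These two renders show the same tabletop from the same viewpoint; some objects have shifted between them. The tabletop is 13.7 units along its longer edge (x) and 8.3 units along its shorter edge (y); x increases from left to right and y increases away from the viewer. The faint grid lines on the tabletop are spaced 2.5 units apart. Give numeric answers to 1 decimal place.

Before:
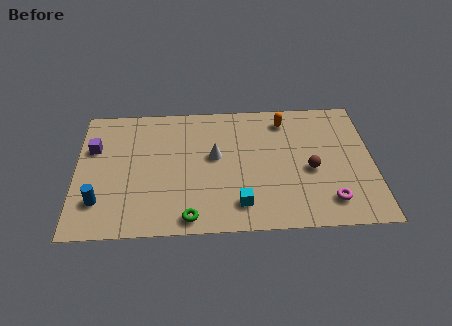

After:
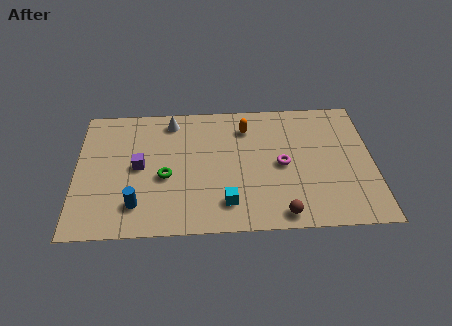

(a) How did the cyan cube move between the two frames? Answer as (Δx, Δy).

(-0.6, 0.1)

The cyan cube was at about (7.5, 1.6) and moved to about (6.9, 1.7).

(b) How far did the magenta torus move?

3.2

From (11.6, 1.6) to (9.5, 4.0), the magenta torus covered √(2.1² + 2.4²) ≈ 3.2 units.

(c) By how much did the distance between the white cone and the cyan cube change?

+2.7

The distance was about 3.3 in the first image and 6.0 in the second, so they moved 2.7 units further apart.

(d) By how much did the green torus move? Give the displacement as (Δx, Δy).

(-1.1, 2.6)

The green torus was at about (5.2, 0.9) and moved to about (4.1, 3.5).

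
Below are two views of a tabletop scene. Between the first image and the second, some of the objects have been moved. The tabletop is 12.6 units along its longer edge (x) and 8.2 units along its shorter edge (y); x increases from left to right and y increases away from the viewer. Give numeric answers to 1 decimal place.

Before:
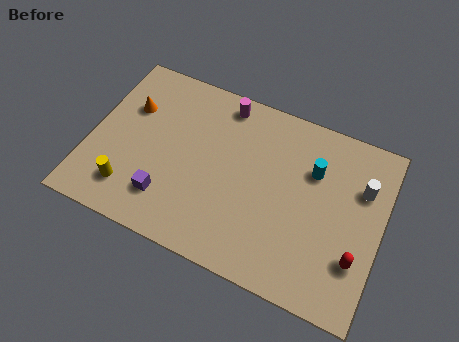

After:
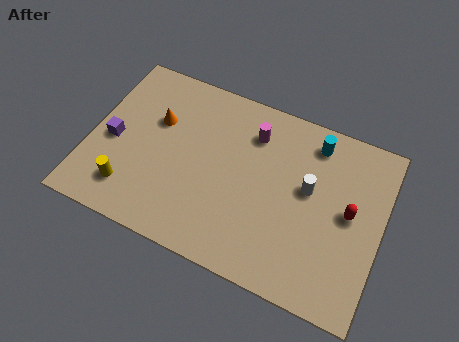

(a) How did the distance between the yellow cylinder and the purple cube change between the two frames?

+0.6

The distance was about 1.6 in the first image and 2.2 in the second, so they moved 0.6 units further apart.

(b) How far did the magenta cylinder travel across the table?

1.7

The magenta cylinder was near (5.4, 7.2) before and (6.8, 6.3) after, so it travelled √(1.4² + 0.9²) ≈ 1.7 units.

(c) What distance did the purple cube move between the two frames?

3.2

From (3.6, 1.9) to (1.0, 3.7), the purple cube covered √(2.6² + 1.8²) ≈ 3.2 units.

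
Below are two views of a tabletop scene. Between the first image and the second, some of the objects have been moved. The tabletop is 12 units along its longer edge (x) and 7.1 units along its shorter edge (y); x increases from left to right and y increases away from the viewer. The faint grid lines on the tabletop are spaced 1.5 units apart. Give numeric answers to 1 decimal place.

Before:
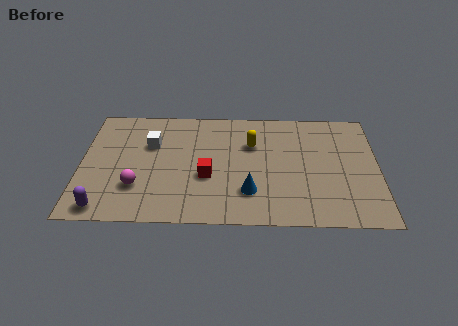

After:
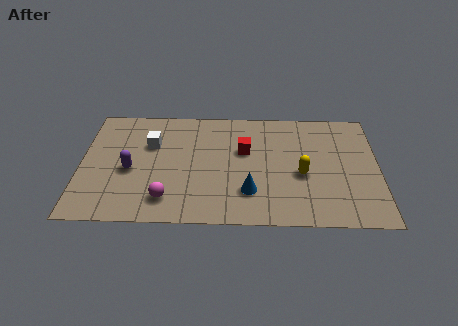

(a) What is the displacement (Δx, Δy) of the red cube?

(1.5, 1.6)

From the two frames, the red cube sits at roughly (5.1, 2.8) before and (6.6, 4.4) after.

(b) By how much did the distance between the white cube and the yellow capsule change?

+2.2

The distance was about 4.1 in the first image and 6.3 in the second, so they moved 2.2 units further apart.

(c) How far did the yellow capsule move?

2.7

The yellow capsule was near (6.9, 4.8) before and (8.9, 3.0) after, so it travelled √(2.0² + 1.8²) ≈ 2.7 units.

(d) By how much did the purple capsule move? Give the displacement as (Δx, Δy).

(1.0, 2.3)

From the two frames, the purple capsule sits at roughly (1.0, 0.8) before and (2.0, 3.1) after.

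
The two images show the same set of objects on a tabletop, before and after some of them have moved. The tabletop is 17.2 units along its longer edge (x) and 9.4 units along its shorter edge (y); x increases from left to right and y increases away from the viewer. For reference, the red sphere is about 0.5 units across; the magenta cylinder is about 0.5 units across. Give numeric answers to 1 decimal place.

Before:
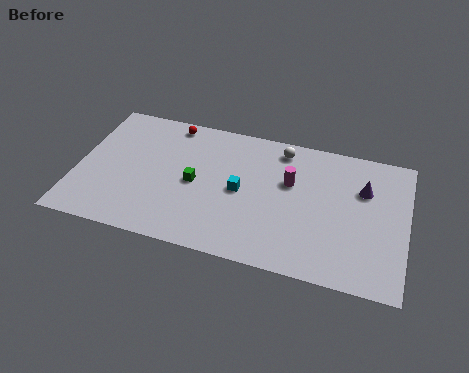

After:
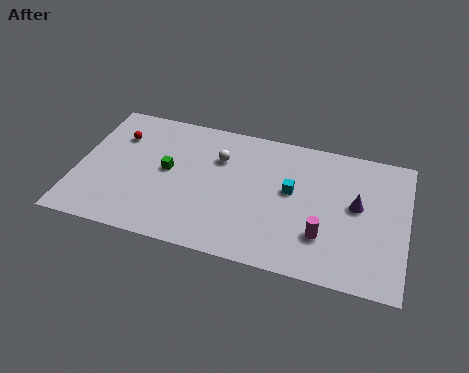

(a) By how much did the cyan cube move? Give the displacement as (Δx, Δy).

(2.6, 0.7)

The cyan cube was at about (8.6, 4.6) and moved to about (11.2, 5.3).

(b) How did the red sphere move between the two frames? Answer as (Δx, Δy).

(-2.7, -1.6)

The red sphere was at about (4.6, 8.4) and moved to about (1.9, 6.8).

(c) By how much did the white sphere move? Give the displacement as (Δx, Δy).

(-3.2, -1.5)

From the two frames, the white sphere sits at roughly (10.5, 8.1) before and (7.3, 6.6) after.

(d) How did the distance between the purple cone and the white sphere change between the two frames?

+2.7

Before: roughly 4.7 units apart; after: 7.4. That's 2.7 units further apart.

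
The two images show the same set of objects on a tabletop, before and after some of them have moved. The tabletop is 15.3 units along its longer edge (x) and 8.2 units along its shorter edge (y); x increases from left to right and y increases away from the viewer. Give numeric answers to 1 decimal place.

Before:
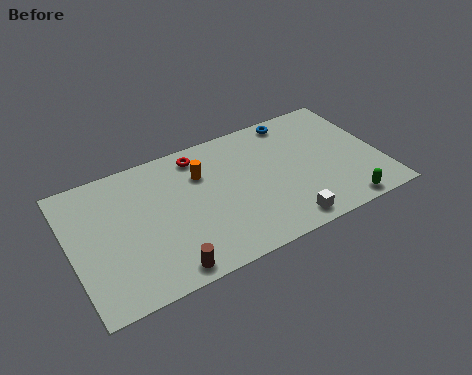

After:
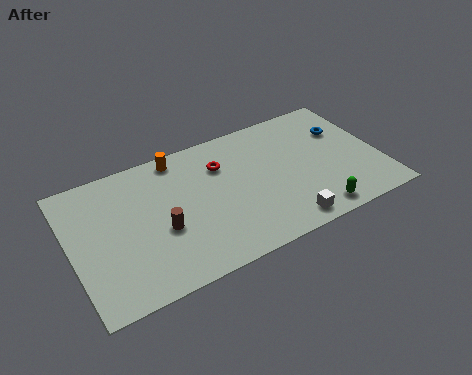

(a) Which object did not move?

the white cube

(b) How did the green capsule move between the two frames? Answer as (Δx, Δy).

(-1.4, 0.2)

From the two frames, the green capsule sits at roughly (13.0, 0.8) before and (11.6, 1.0) after.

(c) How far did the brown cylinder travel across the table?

2.4

From (4.2, 0.9) to (4.3, 3.3), the brown cylinder covered √(0.1² + 2.4²) ≈ 2.4 units.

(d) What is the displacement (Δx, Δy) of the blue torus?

(2.3, -1.7)

The blue torus was at about (11.5, 7.3) and moved to about (13.8, 5.6).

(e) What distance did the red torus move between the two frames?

1.5

The red torus moved from about (6.6, 7.0) to (7.6, 5.9), a distance of √(1.0² + 1.1²) ≈ 1.5.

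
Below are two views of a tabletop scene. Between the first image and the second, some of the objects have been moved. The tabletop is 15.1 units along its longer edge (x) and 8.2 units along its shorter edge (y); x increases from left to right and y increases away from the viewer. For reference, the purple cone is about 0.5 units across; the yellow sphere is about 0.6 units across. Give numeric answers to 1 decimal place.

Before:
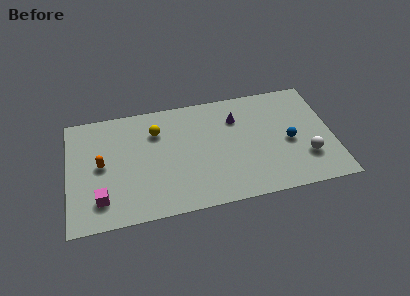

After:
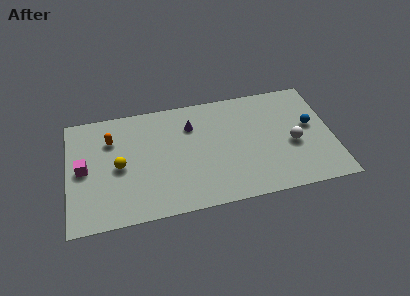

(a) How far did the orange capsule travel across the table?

1.8

From (1.9, 4.2) to (2.5, 5.9), the orange capsule covered √(0.6² + 1.7²) ≈ 1.8 units.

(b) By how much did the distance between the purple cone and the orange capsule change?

-3.4

They were about 8.0 units apart before and 4.6 after — 3.4 units closer together.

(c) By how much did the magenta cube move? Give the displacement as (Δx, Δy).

(-0.9, 2.3)

From the two frames, the magenta cube sits at roughly (1.8, 1.8) before and (0.9, 4.1) after.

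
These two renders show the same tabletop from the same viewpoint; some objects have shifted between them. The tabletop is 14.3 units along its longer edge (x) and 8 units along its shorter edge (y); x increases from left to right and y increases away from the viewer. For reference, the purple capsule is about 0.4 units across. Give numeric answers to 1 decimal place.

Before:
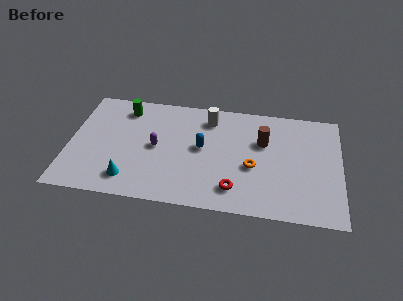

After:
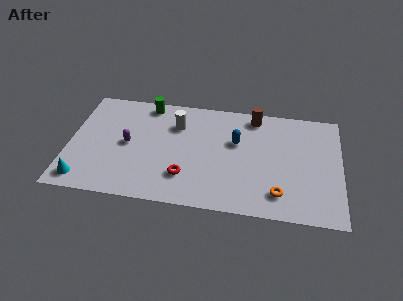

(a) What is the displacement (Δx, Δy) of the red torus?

(-2.6, 0.5)

From the two frames, the red torus sits at roughly (8.8, 1.6) before and (6.2, 2.1) after.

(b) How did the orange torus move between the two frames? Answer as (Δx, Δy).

(1.4, -1.7)

The orange torus started near (9.7, 3.3) and ended near (11.1, 1.6).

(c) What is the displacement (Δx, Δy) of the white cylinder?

(-1.7, -0.7)

The white cylinder started near (7.3, 6.5) and ended near (5.6, 5.8).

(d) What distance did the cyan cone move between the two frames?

2.4

The cyan cone moved from about (3.3, 1.5) to (0.9, 1.1), a distance of √(2.4² + 0.4²) ≈ 2.4.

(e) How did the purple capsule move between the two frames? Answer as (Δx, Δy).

(-1.5, 0.0)

From the two frames, the purple capsule sits at roughly (4.6, 4.0) before and (3.1, 4.0) after.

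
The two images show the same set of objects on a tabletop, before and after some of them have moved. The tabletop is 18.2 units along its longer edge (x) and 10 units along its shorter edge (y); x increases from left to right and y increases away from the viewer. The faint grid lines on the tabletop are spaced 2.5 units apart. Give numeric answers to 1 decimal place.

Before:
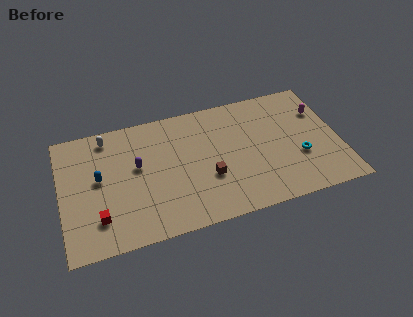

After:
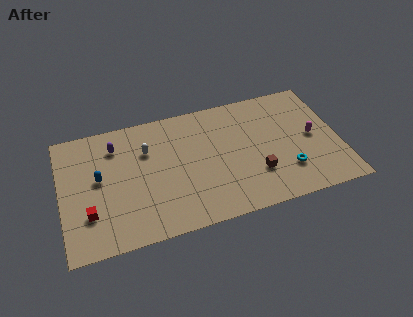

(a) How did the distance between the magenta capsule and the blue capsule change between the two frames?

-0.8

The distance was about 14.8 in the first image and 14.0 in the second, so they moved 0.8 units closer together.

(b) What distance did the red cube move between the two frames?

0.8

The red cube moved from about (2.3, 2.4) to (1.7, 2.9), a distance of √(0.6² + 0.5²) ≈ 0.8.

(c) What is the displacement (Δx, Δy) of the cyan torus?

(-0.9, -0.9)

The cyan torus started near (15.5, 3.6) and ended near (14.6, 2.7).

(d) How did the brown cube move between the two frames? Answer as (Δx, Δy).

(3.1, -0.6)

From the two frames, the brown cube sits at roughly (9.5, 3.6) before and (12.6, 3.0) after.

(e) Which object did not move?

the blue capsule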